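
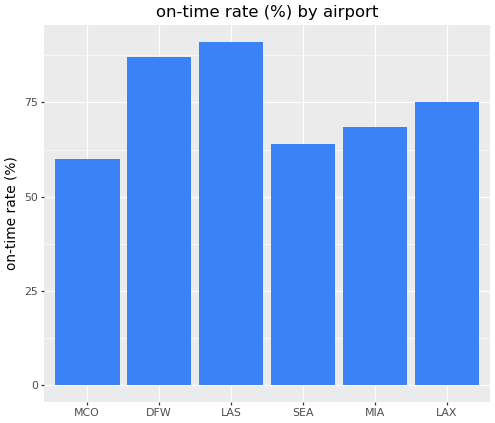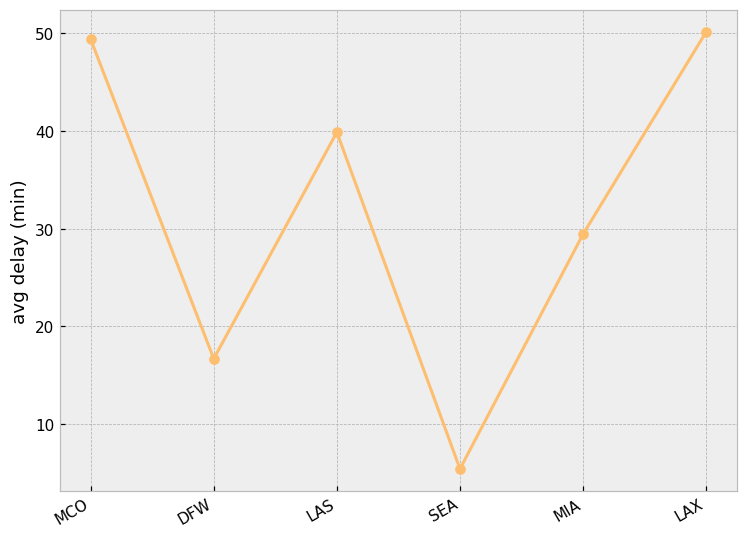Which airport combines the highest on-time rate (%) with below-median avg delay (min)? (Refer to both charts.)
DFW

Chart 2 median avg delay (min) ≈ 35; below-median airports: DFW, SEA, MIA. Among those, DFW has the highest on-time rate (%) (≈ 90).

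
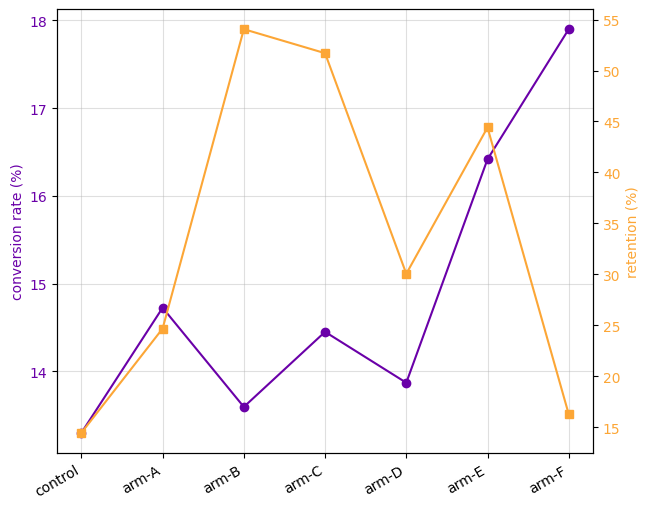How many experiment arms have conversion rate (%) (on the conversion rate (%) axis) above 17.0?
Above 17.0: arm-F.

1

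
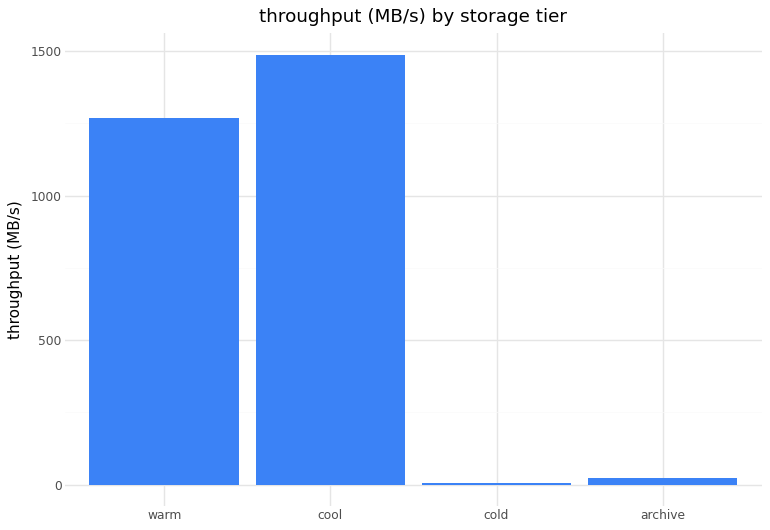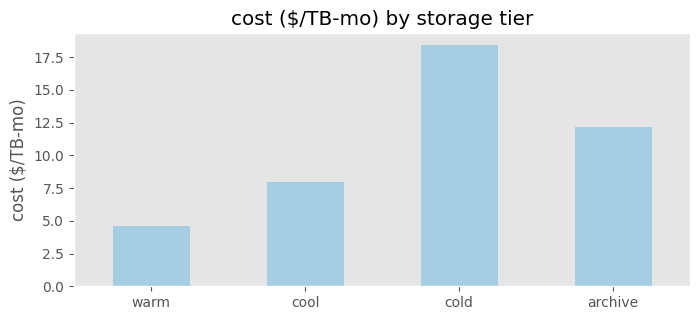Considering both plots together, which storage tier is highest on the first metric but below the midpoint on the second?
Chart 2 median cost ($/TB-mo) ≈ 10; below-median storage tiers: warm, cool. Among those, cool has the highest throughput (MB/s) (≈ 1400).

cool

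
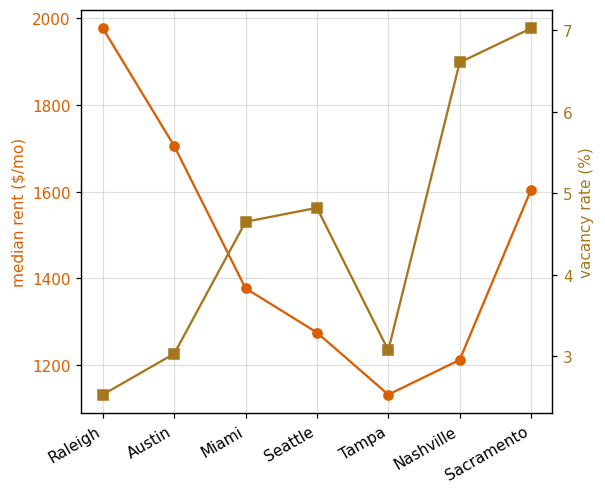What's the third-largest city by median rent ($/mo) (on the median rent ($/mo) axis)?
Sacramento

Top 4 (on the median rent ($/mo) axis): Raleigh ≈ 2000, Austin ≈ 1700, Sacramento ≈ 1600, Miami ≈ 1400.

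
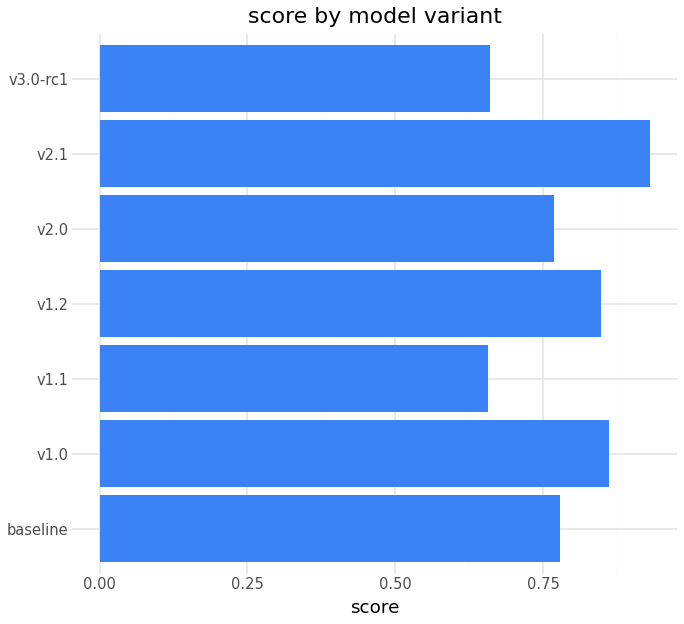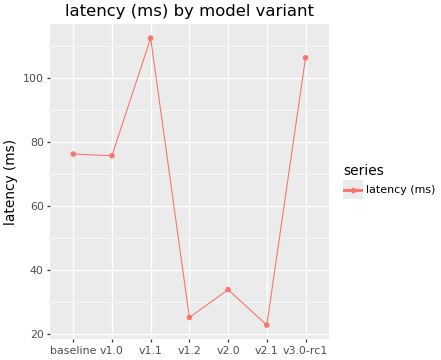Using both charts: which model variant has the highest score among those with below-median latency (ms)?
v2.1

Chart 2 median latency (ms) ≈ 80; below-median model variants: v1.2, v2.0, v2.1. Among those, v2.1 has the highest score (≈ 0.9).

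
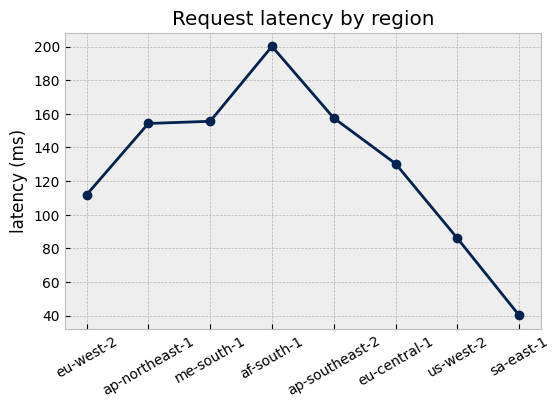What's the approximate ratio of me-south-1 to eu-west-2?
me-south-1 ≈ 160, eu-west-2 ≈ 120; 160/120 ≈ 1.33.

≈ 1.33×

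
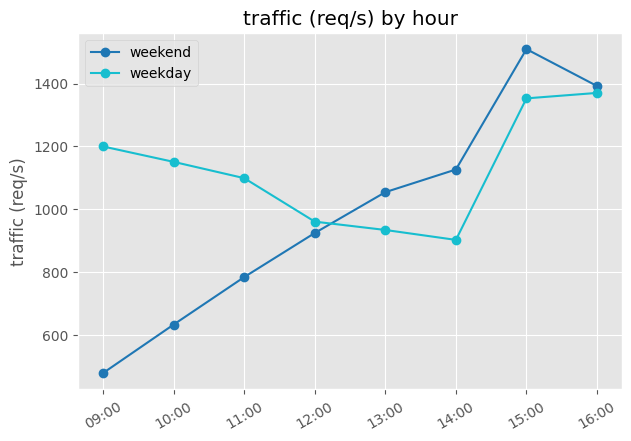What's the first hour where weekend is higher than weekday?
12:00: weekend ≈ 900 vs weekday ≈ 1000 (not yet); 13:00: weekend ≈ 1100 vs weekday ≈ 900 (first crossover).

13:00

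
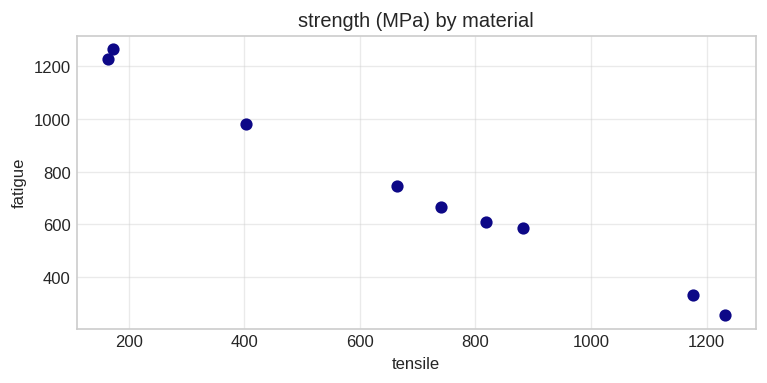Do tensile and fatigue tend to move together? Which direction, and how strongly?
negative, strong

Points are negatively correlated; strong (|r| ≈ 1.0).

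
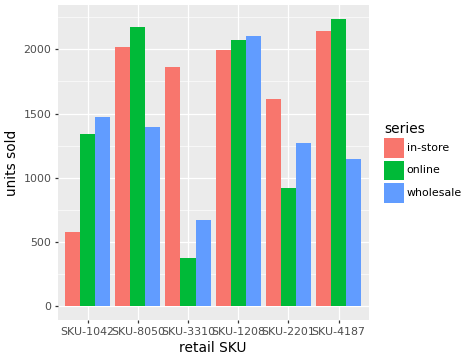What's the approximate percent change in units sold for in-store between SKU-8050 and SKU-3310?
SKU-8050 ≈ 2000, SKU-3310 ≈ 1800; (1800 − 2000) / 2000 ≈ -10%.

≈ -10%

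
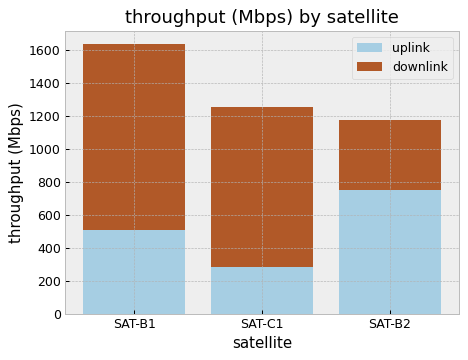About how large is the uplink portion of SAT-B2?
uplink top ≈ 800, bottom ≈ 0; segment ≈ 800.

≈ 800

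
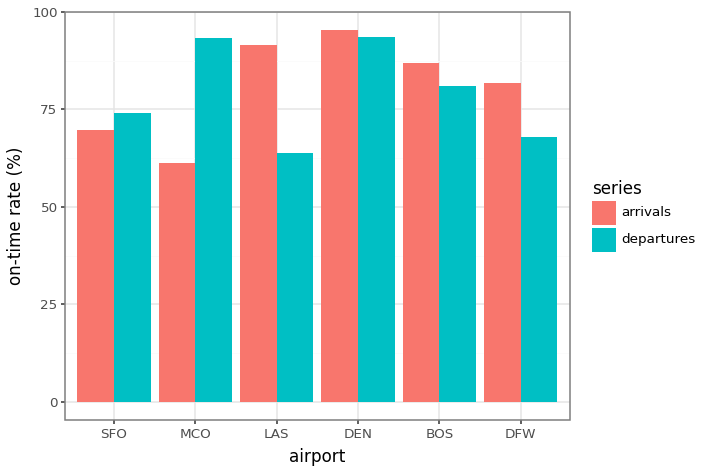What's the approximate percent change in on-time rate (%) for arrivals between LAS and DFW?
≈ -11.1%

LAS ≈ 90, DFW ≈ 80; (80 − 90) / 90 ≈ -11.1%.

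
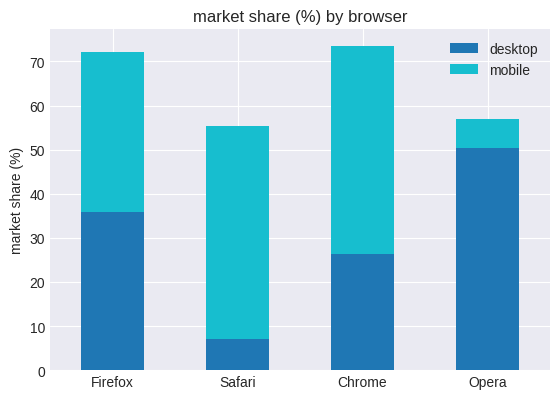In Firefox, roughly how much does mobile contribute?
mobile top ≈ 70, bottom ≈ 40; segment ≈ 30.

≈ 30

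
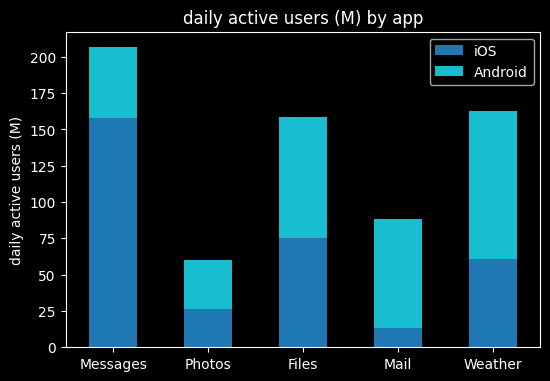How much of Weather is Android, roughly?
≈ 100

Android top ≈ 160, bottom ≈ 60; segment ≈ 100.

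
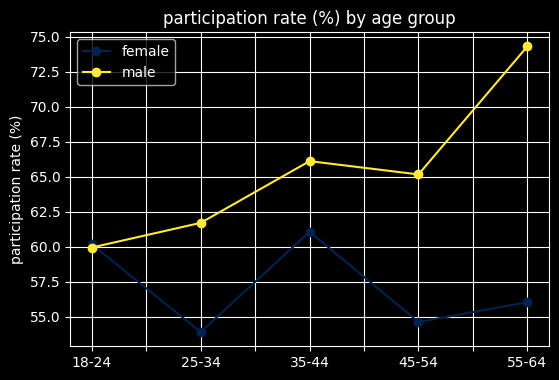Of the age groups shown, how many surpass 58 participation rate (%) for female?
2

Above 58: 18-24, 35-44.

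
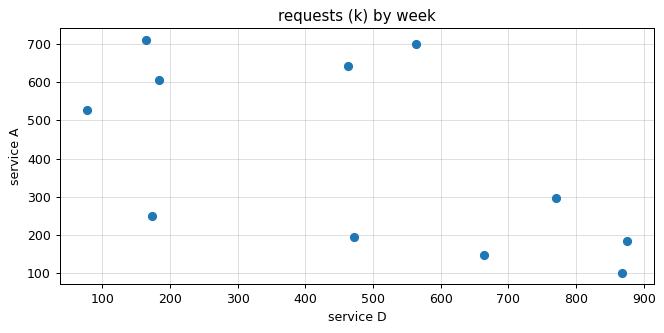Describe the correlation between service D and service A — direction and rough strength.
negative, moderate

Points are negatively correlated; moderate (|r| ≈ 0.6).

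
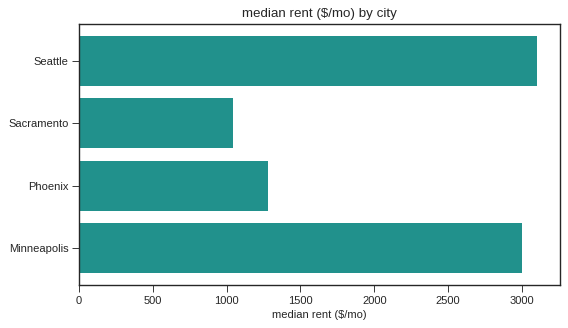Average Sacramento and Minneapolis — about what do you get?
(1000 + 3000) / 2 ≈ 2000.

≈ 2000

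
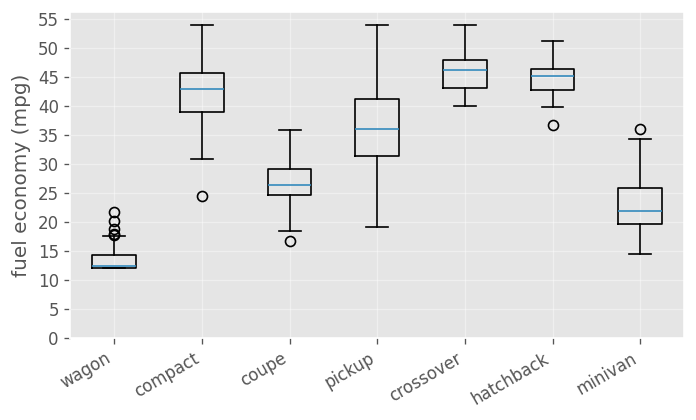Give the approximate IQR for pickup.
Q3 ≈ 40, Q1 ≈ 30; IQR ≈ 10.

≈ 10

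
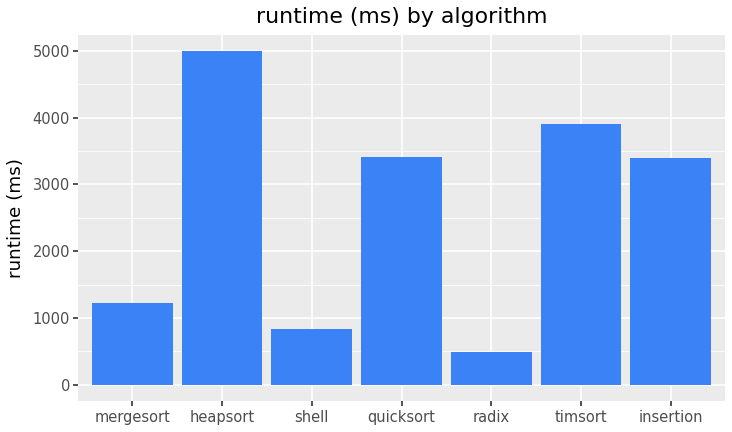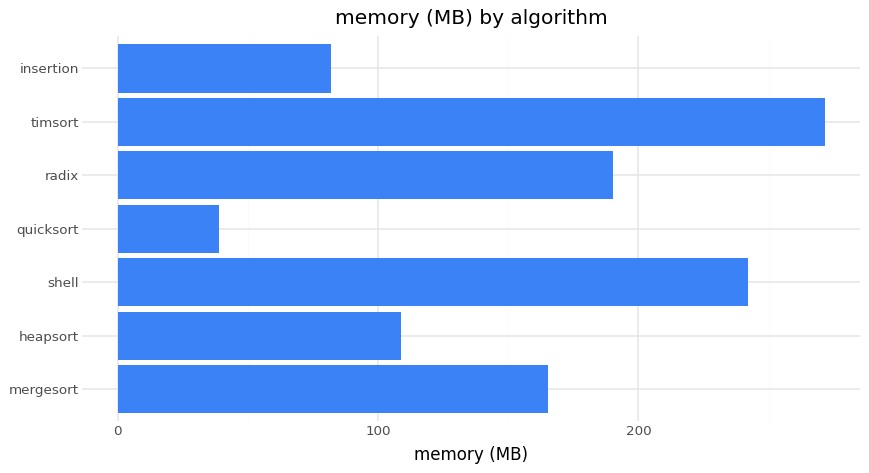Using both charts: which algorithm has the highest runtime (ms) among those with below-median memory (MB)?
heapsort

Chart 2 median memory (MB) ≈ 175; below-median algorithms: heapsort, quicksort, insertion. Among those, heapsort has the highest runtime (ms) (≈ 5000).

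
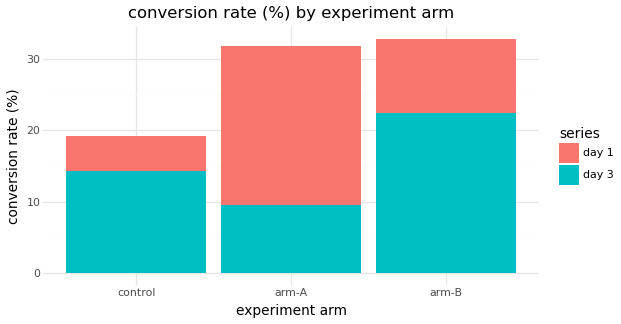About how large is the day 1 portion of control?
day 1 top ≈ 20, bottom ≈ 15; segment ≈ 5.

≈ 5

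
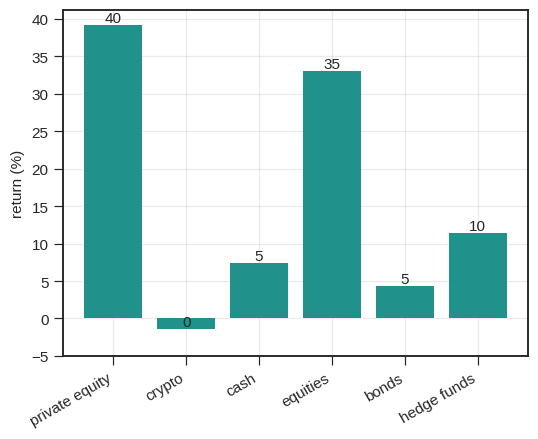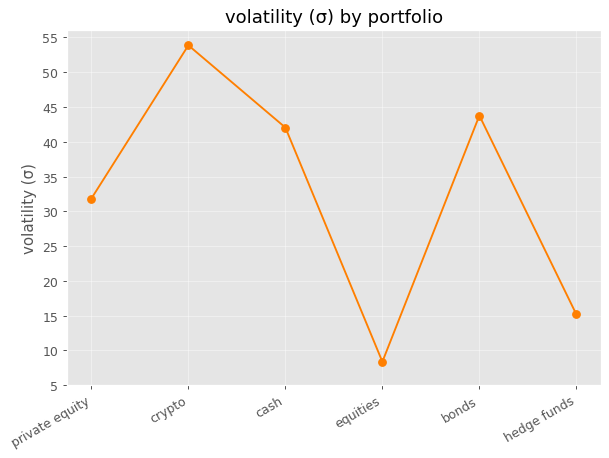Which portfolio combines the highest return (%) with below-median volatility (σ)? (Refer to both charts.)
private equity

Chart 2 median volatility (σ) ≈ 35; below-median portfolios: private equity, equities, hedge funds. Among those, private equity has the highest return (%) (≈ 40).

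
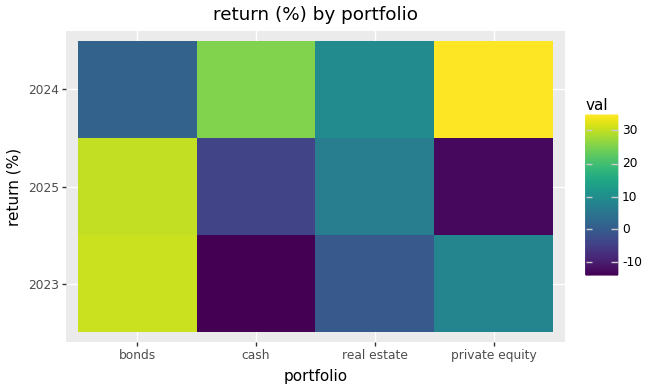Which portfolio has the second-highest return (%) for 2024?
cash

Top 3 for 2024: private equity ≈ 35, cash ≈ 25, real estate ≈ 10.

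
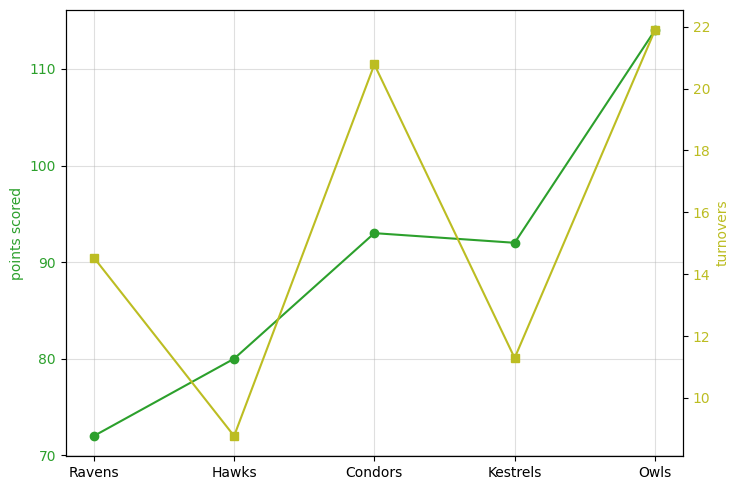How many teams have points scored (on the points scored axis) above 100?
Above 100: Owls.

1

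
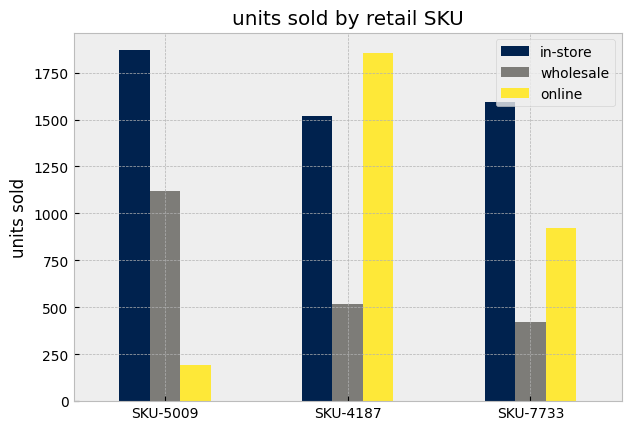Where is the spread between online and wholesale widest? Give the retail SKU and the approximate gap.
SKU-4187: online ≈ 1800, wholesale ≈ 600 → gap ≈ 1200. Next-largest (SKU-5009) is only ≈ 1000.

SKU-4187, ≈ 1200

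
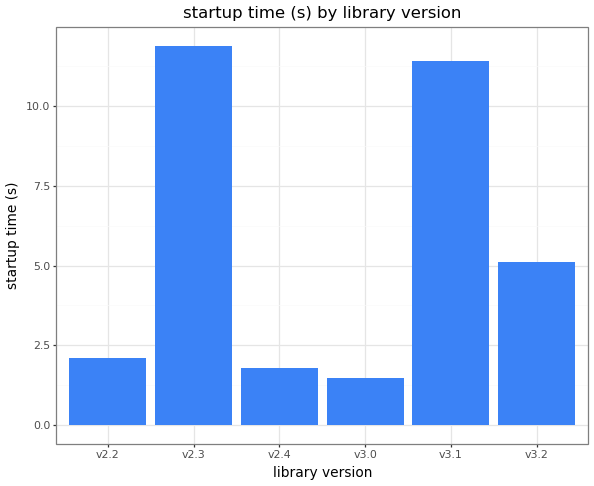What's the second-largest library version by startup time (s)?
v3.1

Top 3: v2.3 ≈ 12, v3.1 ≈ 11, v3.2 ≈ 5.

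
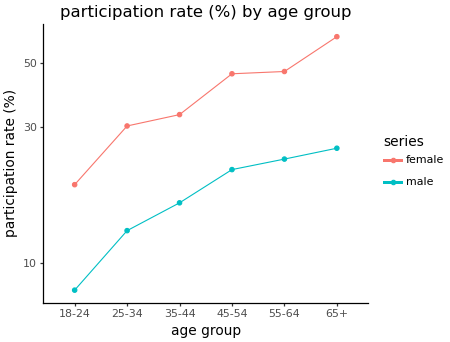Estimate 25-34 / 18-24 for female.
25-34 ≈ 30, 18-24 ≈ 20; 30/20 ≈ 1.5.

≈ 1.5×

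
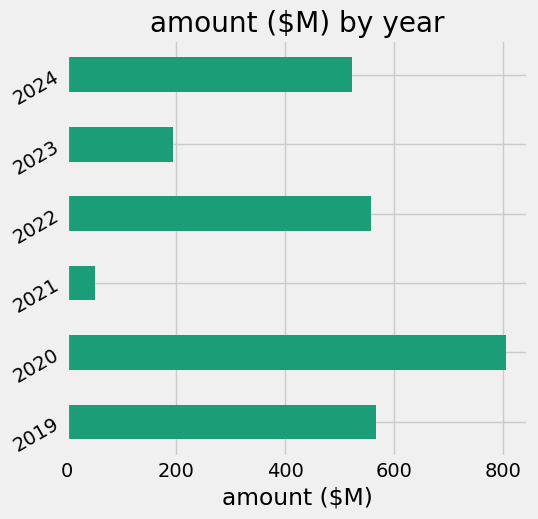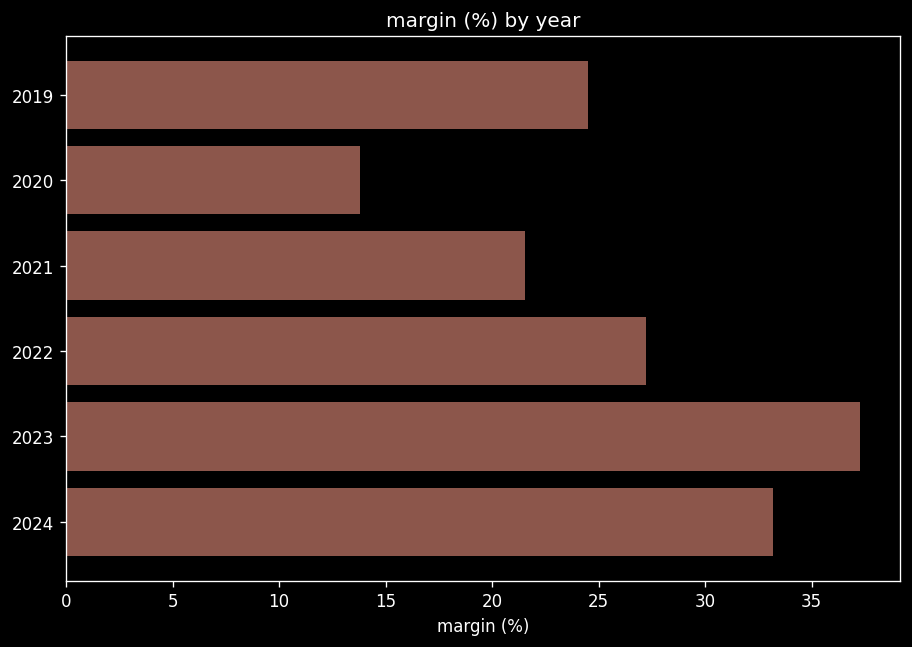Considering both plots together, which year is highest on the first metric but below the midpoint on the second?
2020

Chart 2 median margin (%) ≈ 25; below-median years: 2019, 2020, 2021. Among those, 2020 has the highest amount ($M) (≈ 800).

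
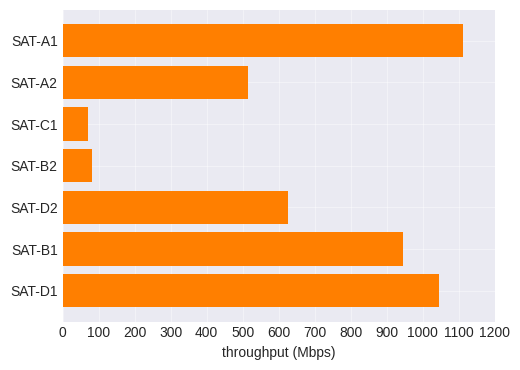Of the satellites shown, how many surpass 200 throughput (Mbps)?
5

Above 200: SAT-A1, SAT-A2, SAT-D2, SAT-B1, SAT-D1.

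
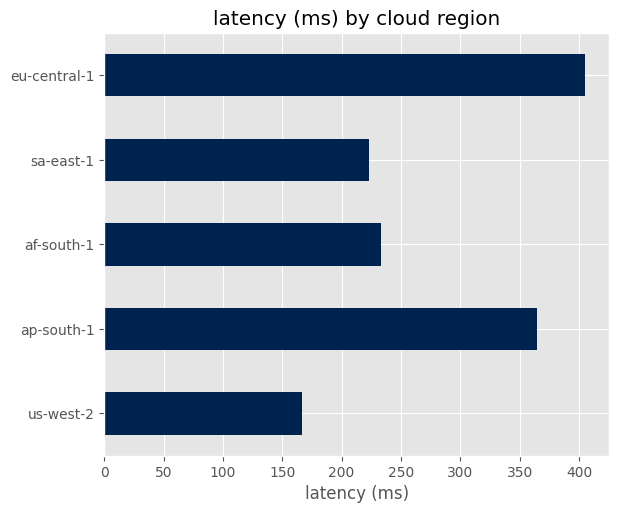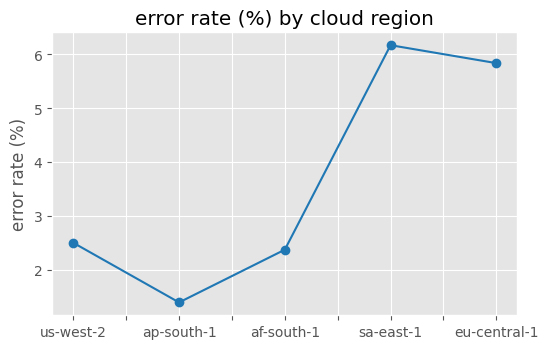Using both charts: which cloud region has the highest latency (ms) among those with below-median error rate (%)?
Chart 2 median error rate (%) ≈ 2; below-median cloud regions: ap-south-1, af-south-1. Among those, ap-south-1 has the highest latency (ms) (≈ 350).

ap-south-1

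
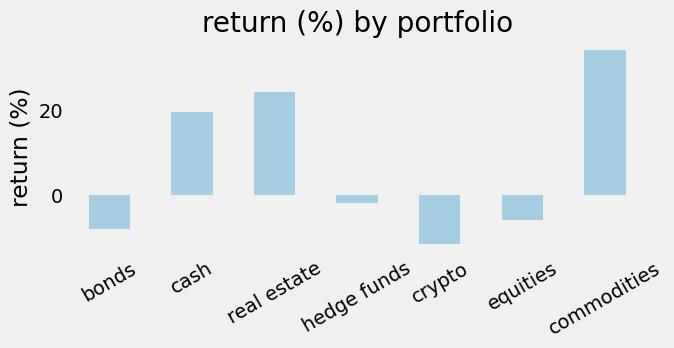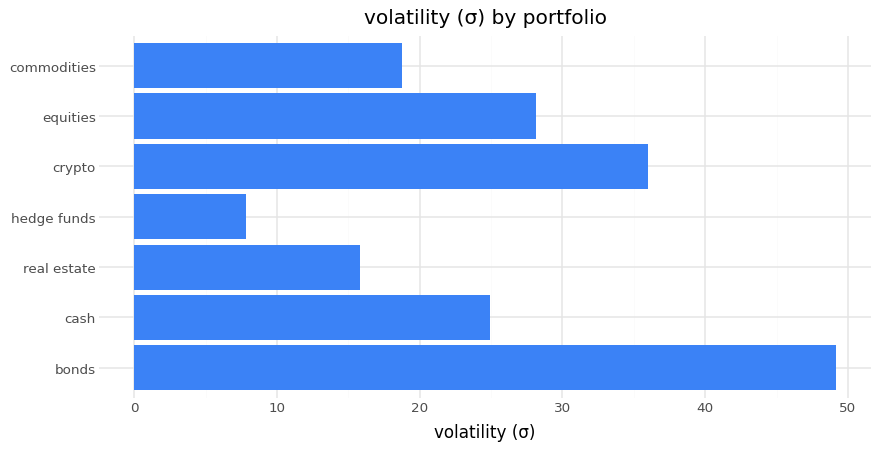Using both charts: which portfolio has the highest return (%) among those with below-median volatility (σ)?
commodities

Chart 2 median volatility (σ) ≈ 25; below-median portfolios: real estate, hedge funds, commodities. Among those, commodities has the highest return (%) (≈ 35).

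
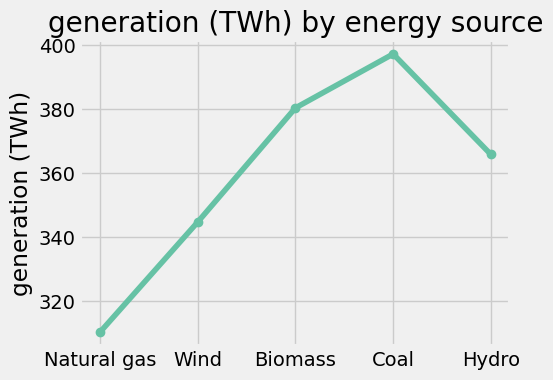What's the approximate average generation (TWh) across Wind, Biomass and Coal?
(340 + 380 + 400) / 3 ≈ 373.

≈ 373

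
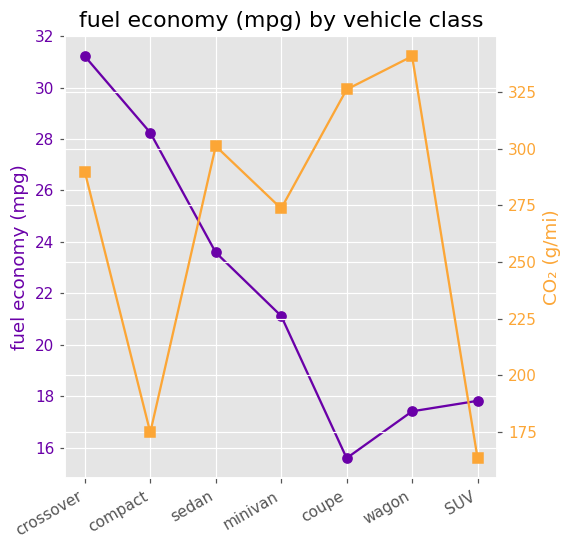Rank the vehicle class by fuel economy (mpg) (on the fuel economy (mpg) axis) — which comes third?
Top 4 (on the fuel economy (mpg) axis): crossover ≈ 32, compact ≈ 28, sedan ≈ 24, minivan ≈ 22.

sedan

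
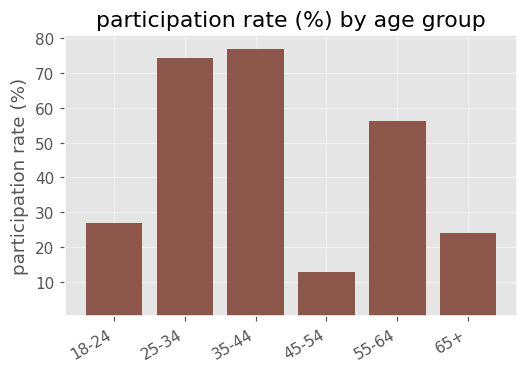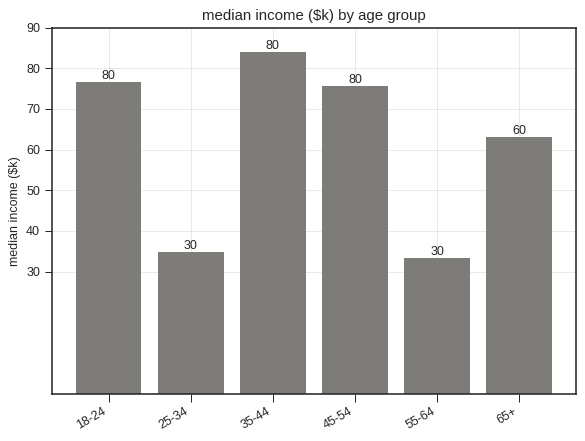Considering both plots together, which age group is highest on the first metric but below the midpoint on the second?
25-34

Chart 2 median median income ($k) ≈ 70; below-median age groups: 25-34, 55-64, 65+. Among those, 25-34 has the highest participation rate (%) (≈ 70).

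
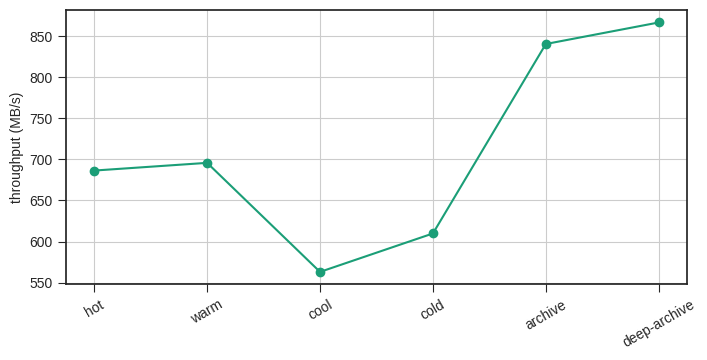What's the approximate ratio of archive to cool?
≈ 1.55×

archive ≈ 850, cool ≈ 550; 850/550 ≈ 1.55.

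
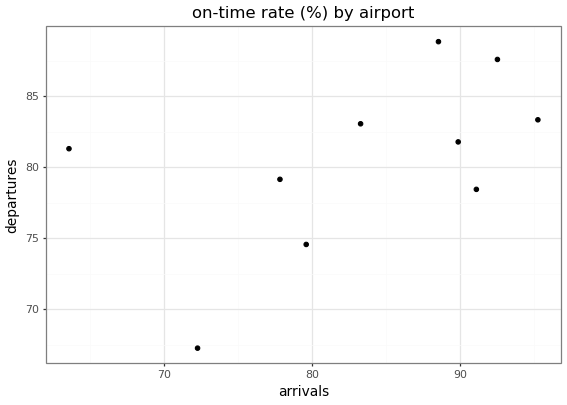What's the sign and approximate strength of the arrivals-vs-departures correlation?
positive, moderate

Points are positively correlated; moderate (|r| ≈ 0.5).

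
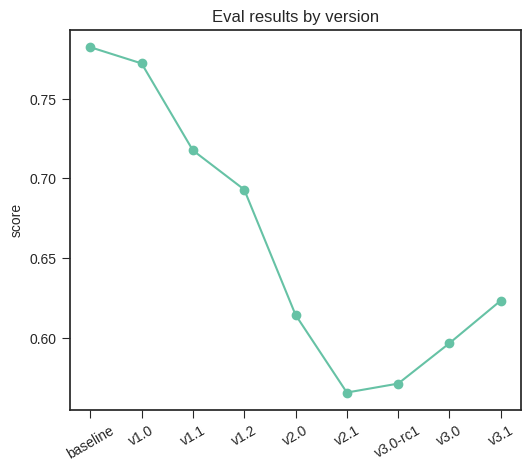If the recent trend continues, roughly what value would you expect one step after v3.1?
Last three: 0.58, 0.60, 0.62 → slope ≈ 0.02/step → next ≈ 0.64.

≈ 0.64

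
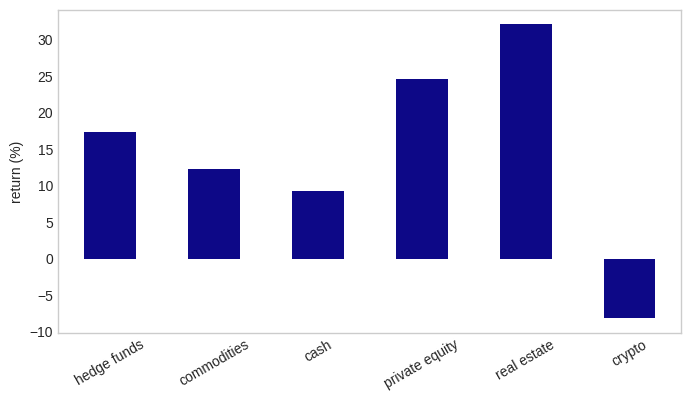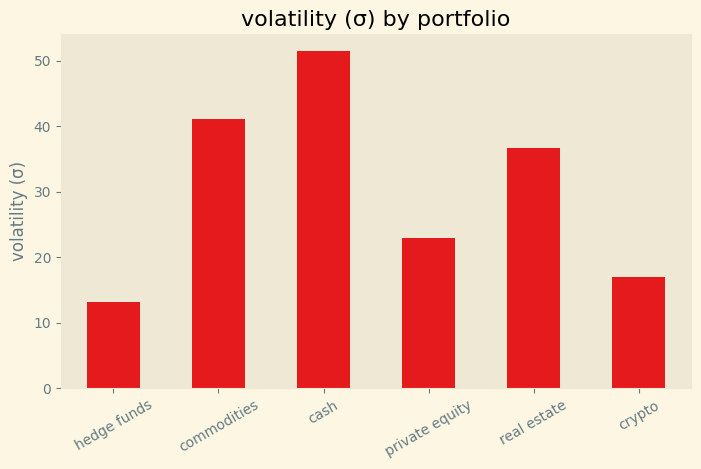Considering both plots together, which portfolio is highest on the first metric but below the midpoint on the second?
Chart 2 median volatility (σ) ≈ 30; below-median portfolios: hedge funds, private equity, crypto. Among those, private equity has the highest return (%) (≈ 25).

private equity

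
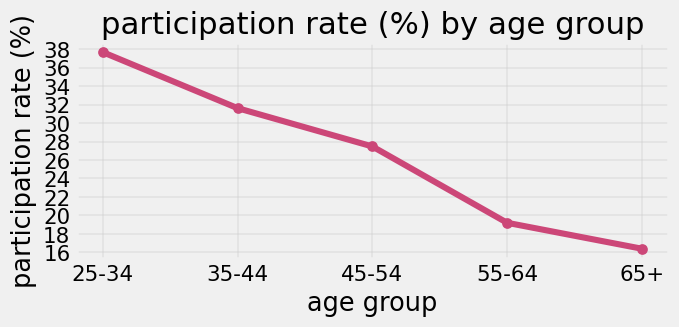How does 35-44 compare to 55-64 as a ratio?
≈ 1.6×

35-44 ≈ 32, 55-64 ≈ 20; 32/20 ≈ 1.6.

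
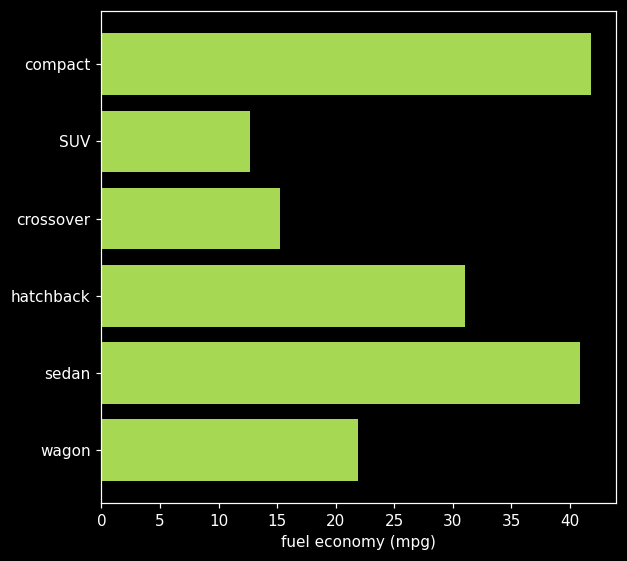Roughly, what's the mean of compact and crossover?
≈ 28

(40 + 15) / 2 ≈ 28.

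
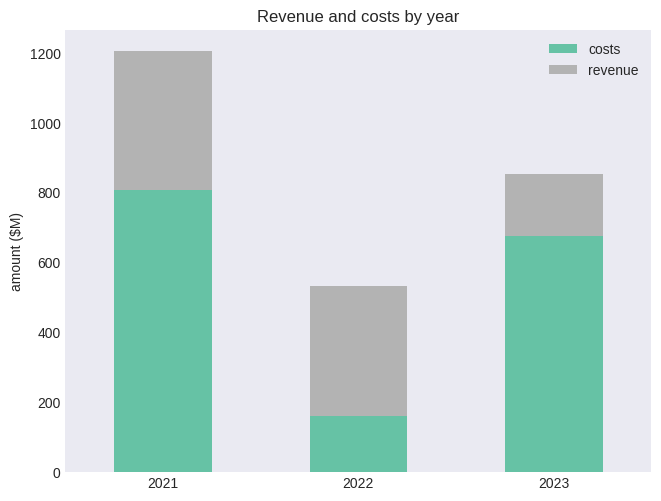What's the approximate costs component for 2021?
≈ 800

costs top ≈ 800, bottom ≈ 0; segment ≈ 800.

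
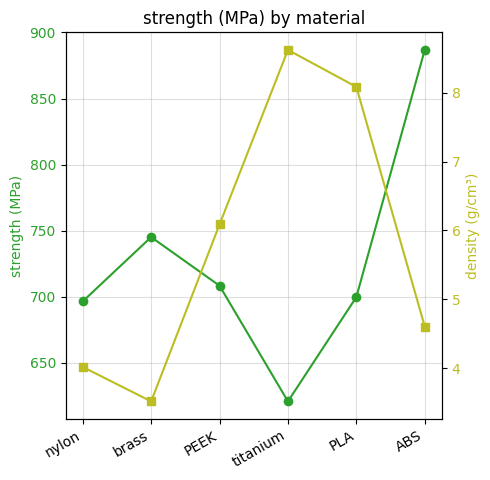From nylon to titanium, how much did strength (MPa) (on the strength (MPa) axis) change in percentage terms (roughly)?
nylon ≈ 700, titanium ≈ 625; (625 − 700) / 700 ≈ -10.7%.

≈ -10.7%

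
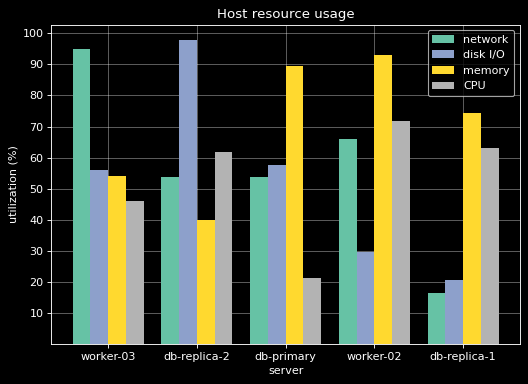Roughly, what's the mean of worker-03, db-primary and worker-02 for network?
≈ 73

(100 + 50 + 70) / 3 ≈ 73.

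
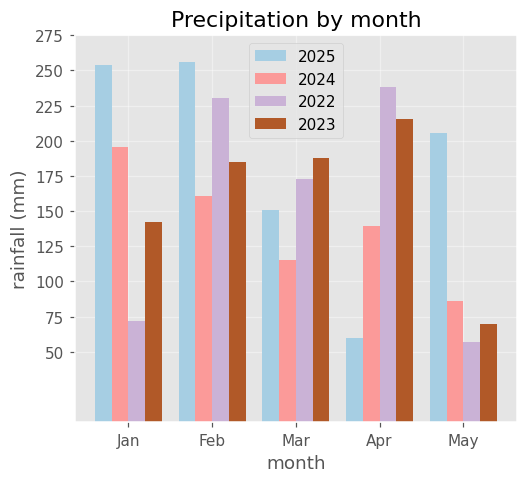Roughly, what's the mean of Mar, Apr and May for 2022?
(175 + 250 + 50) / 3 ≈ 158.

≈ 158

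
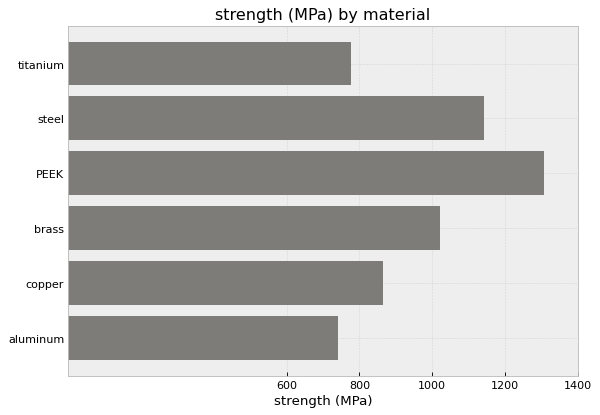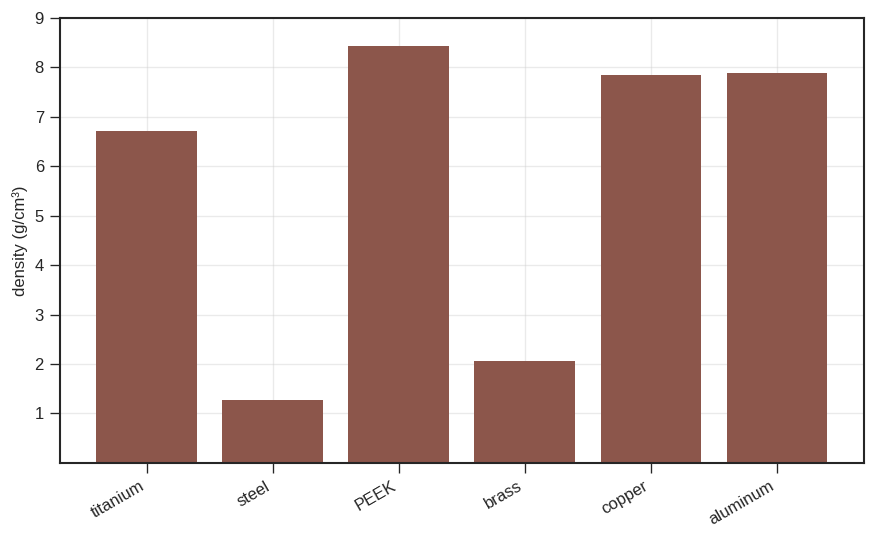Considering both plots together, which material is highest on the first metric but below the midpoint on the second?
steel

Chart 2 median density (g/cm³) ≈ 7; below-median materials: titanium, steel, brass. Among those, steel has the highest strength (MPa) (≈ 1200).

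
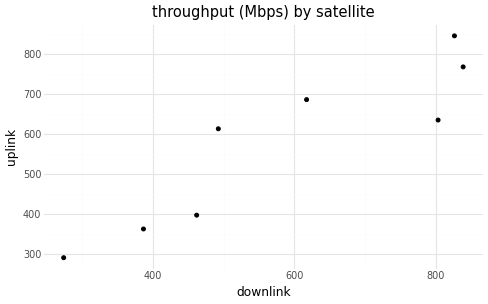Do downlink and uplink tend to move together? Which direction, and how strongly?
positive, strong

Points are positively correlated; strong (|r| ≈ 0.9).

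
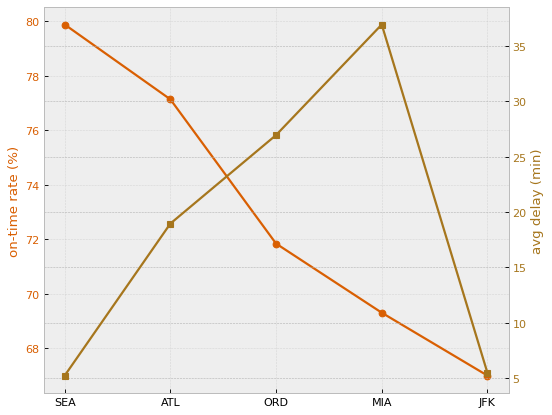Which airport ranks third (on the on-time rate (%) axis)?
Top 4 (on the on-time rate (%) axis): SEA ≈ 80, ATL ≈ 78, ORD ≈ 72, MIA ≈ 70.

ORD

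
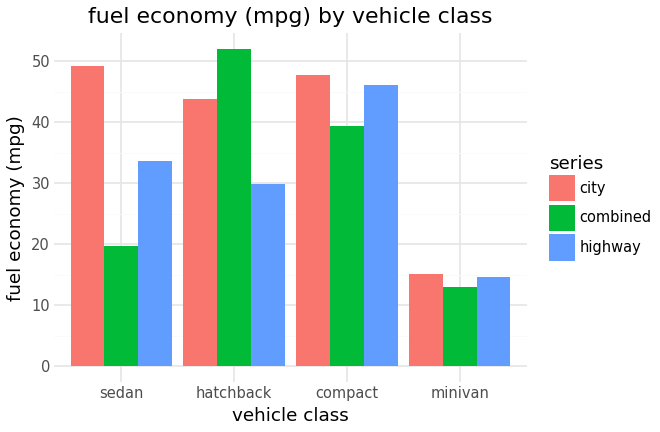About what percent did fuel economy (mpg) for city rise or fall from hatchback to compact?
≈ +11.1%

hatchback ≈ 45, compact ≈ 50; (50 − 45) / 45 ≈ +11.1%.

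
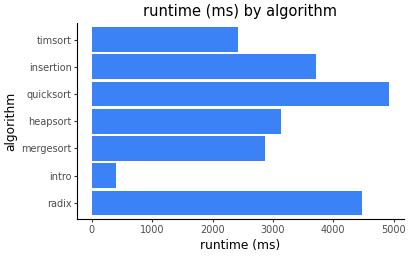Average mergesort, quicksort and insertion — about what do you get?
(3000 + 5000 + 3500) / 3 ≈ 3833.

≈ 3833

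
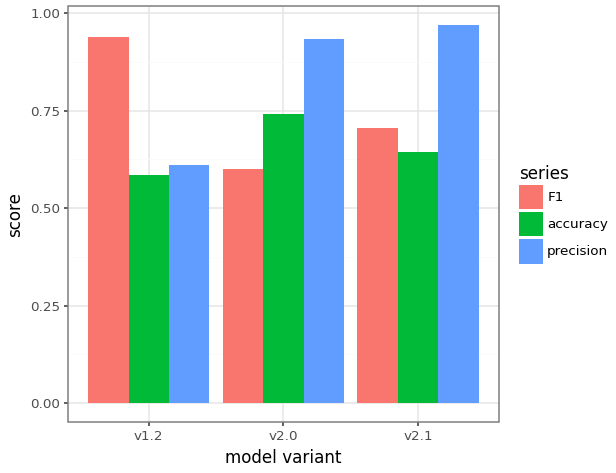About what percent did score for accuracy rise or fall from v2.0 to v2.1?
≈ -14.3%

v2.0 ≈ 0.7, v2.1 ≈ 0.6; (0.6 − 0.7) / 0.7 ≈ -14.3%.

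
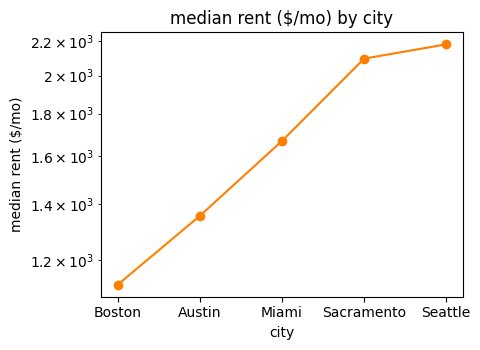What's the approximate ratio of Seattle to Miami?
≈ 1.29×

Seattle ≈ 2200, Miami ≈ 1700; 2200/1700 ≈ 1.29.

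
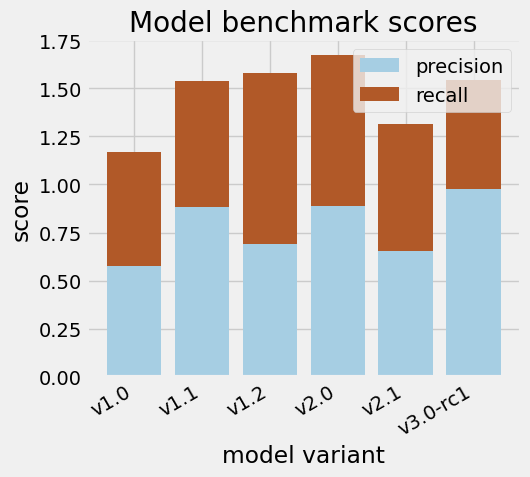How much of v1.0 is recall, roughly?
≈ 0.6

recall top ≈ 1.2, bottom ≈ 0.6; segment ≈ 0.6.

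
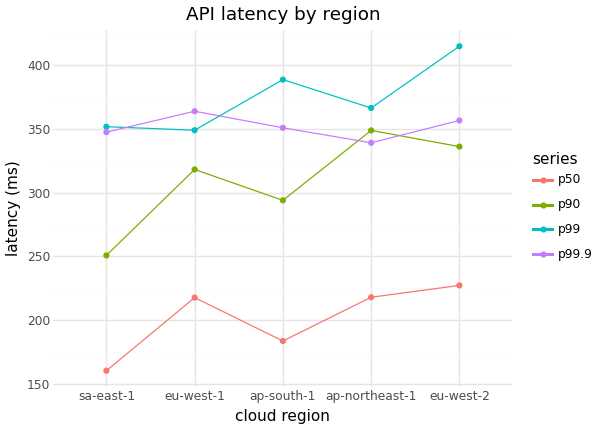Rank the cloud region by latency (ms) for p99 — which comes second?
Top 3 for p99: eu-west-2 ≈ 425, ap-south-1 ≈ 400, ap-northeast-1 ≈ 375.

ap-south-1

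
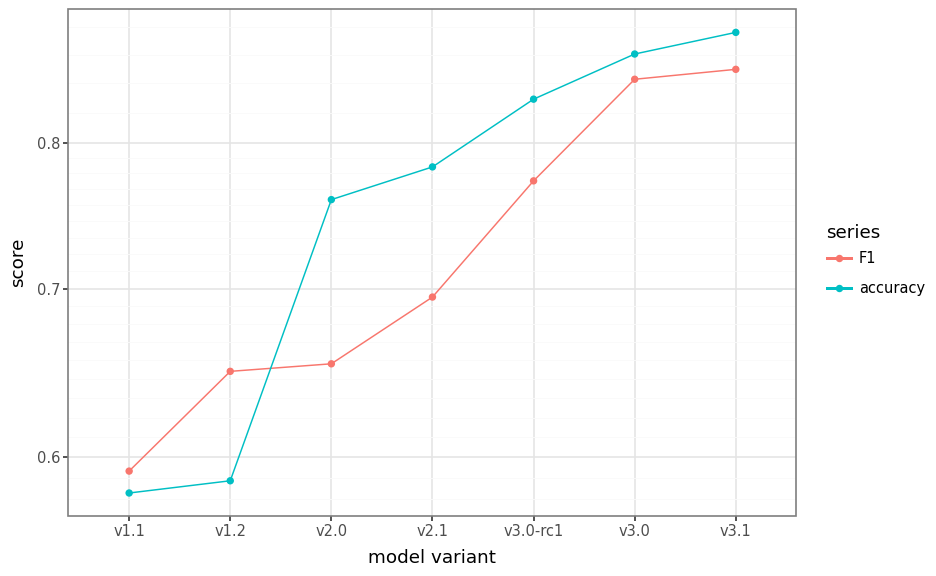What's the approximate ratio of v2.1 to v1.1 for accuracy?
v2.1 ≈ 0.80, v1.1 ≈ 0.60; 0.80/0.60 ≈ 1.33.

≈ 1.33×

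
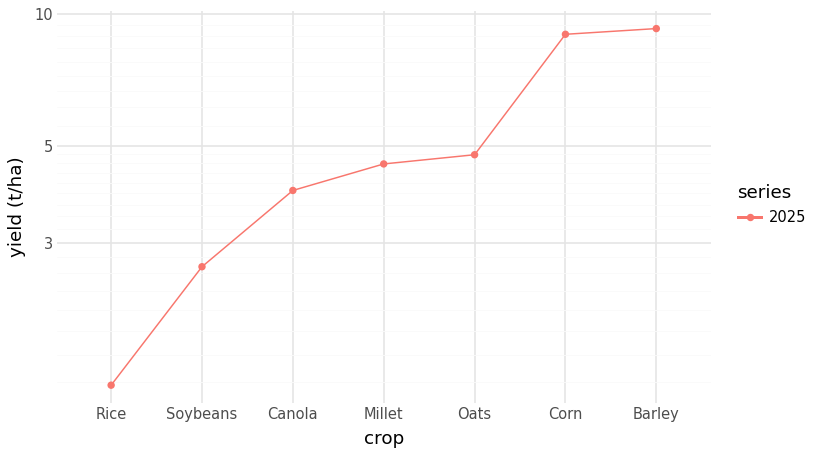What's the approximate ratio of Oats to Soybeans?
≈ 1.67×

Oats ≈ 5, Soybeans ≈ 3; 5/3 ≈ 1.67.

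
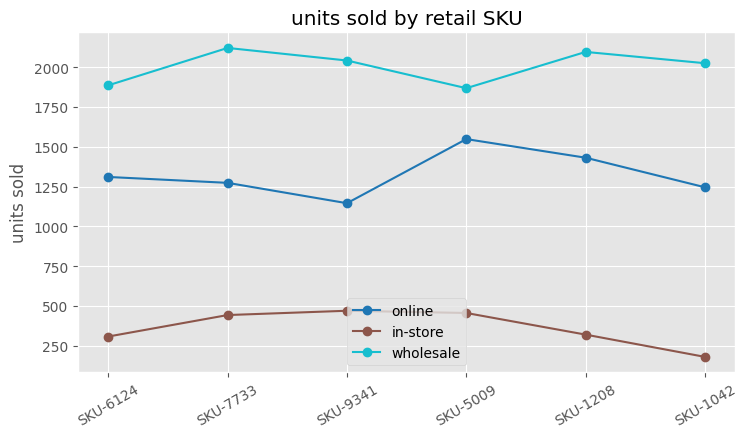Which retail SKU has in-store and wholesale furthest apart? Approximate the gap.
SKU-1042, ≈ 1800

SKU-1042: in-store ≈ 200, wholesale ≈ 2000 → gap ≈ 1800. Next-largest (SKU-1208) is only ≈ 1600.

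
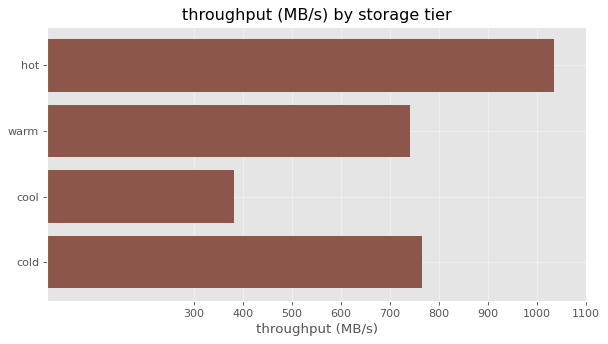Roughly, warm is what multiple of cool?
warm ≈ 700, cool ≈ 400; 700/400 ≈ 1.75.

≈ 1.75×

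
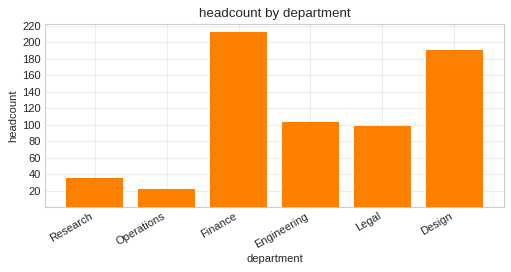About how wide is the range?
≈ 200

Max Finance ≈ 220, min Operations ≈ 20; range ≈ 200.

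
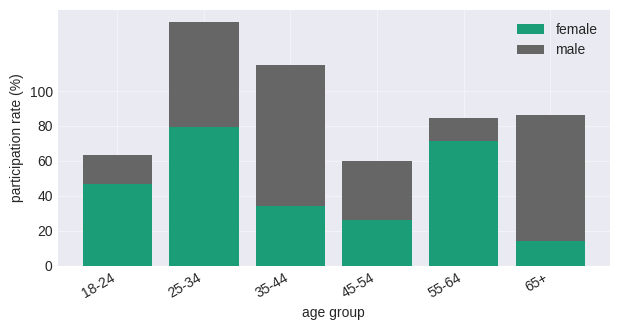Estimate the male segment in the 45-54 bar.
male top ≈ 60, bottom ≈ 20; segment ≈ 40.

≈ 40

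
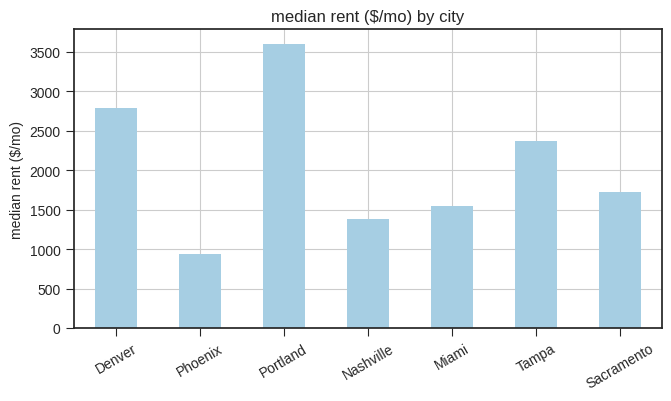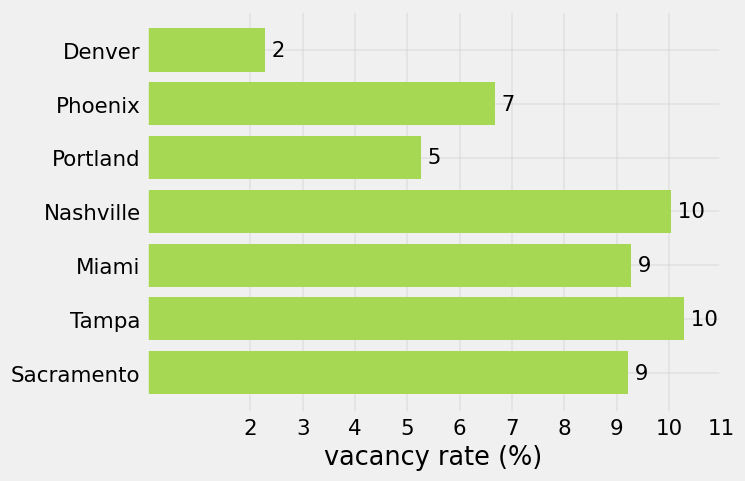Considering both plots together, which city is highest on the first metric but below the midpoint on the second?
Portland

Chart 2 median vacancy rate (%) ≈ 9; below-median cities: Denver, Phoenix, Portland. Among those, Portland has the highest median rent ($/mo) (≈ 3500).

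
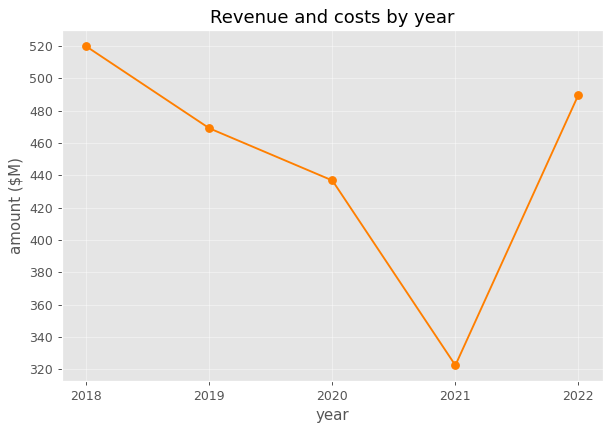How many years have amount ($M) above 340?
Above 340: 2018, 2019, 2020, 2022.

4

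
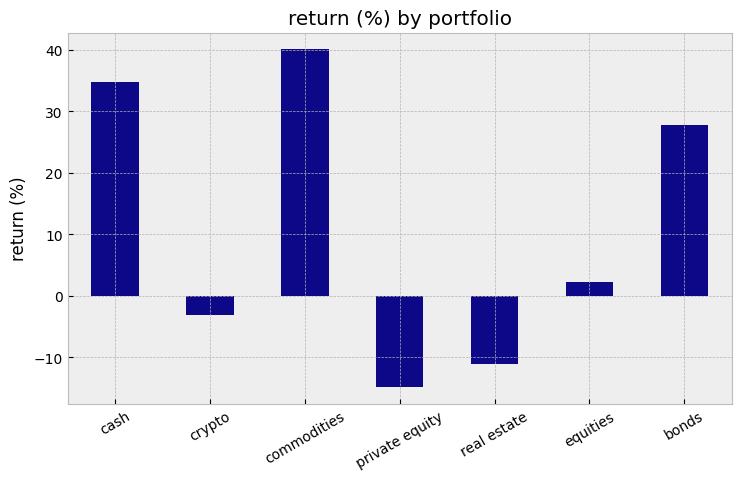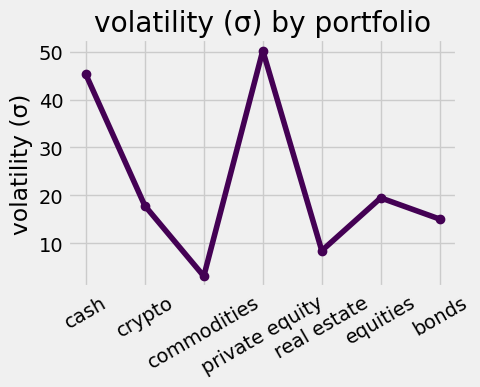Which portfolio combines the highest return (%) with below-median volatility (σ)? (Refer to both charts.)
commodities

Chart 2 median volatility (σ) ≈ 20; below-median portfolios: commodities, real estate, bonds. Among those, commodities has the highest return (%) (≈ 40).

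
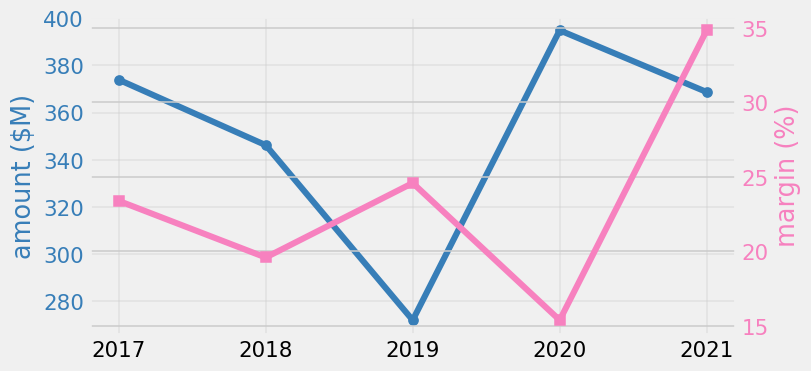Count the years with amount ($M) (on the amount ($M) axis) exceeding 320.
Above 320: 2017, 2018, 2020, 2021.

4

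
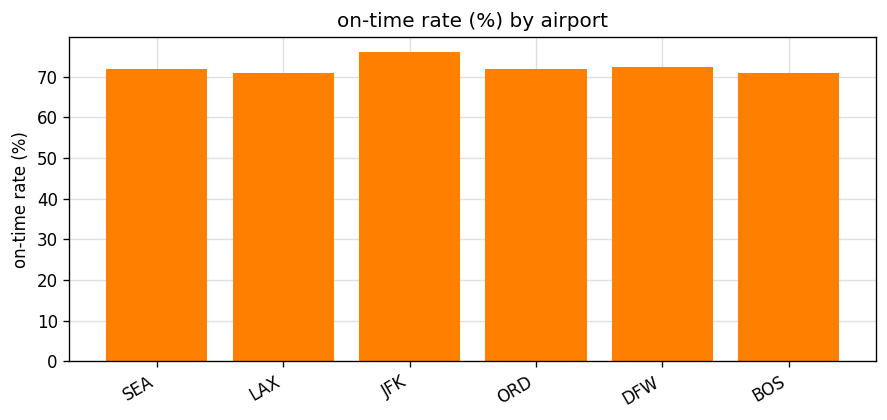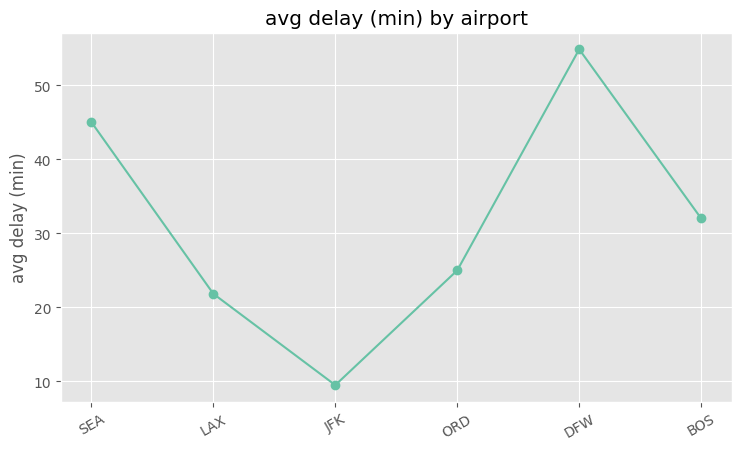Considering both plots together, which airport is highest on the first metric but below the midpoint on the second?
JFK

Chart 2 median avg delay (min) ≈ 30; below-median airports: LAX, JFK, ORD. Among those, JFK has the highest on-time rate (%) (≈ 80).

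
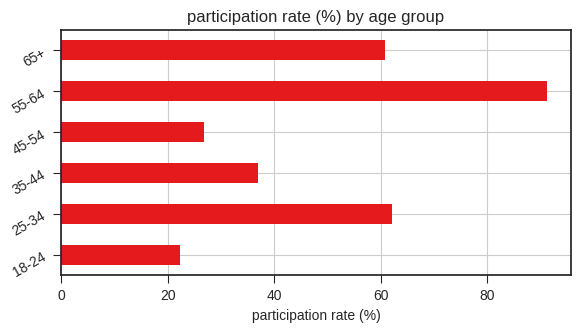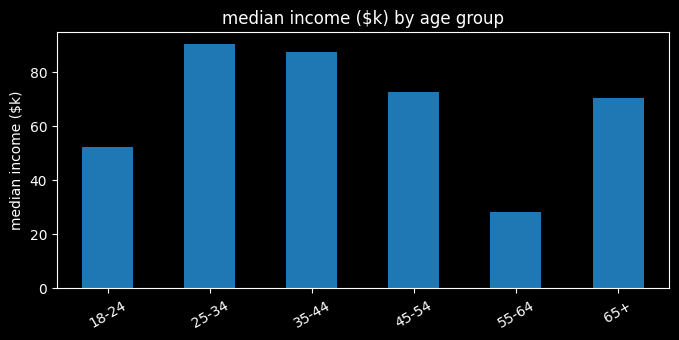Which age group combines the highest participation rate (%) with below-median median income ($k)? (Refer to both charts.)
55-64

Chart 2 median median income ($k) ≈ 70; below-median age groups: 18-24, 55-64, 65+. Among those, 55-64 has the highest participation rate (%) (≈ 90).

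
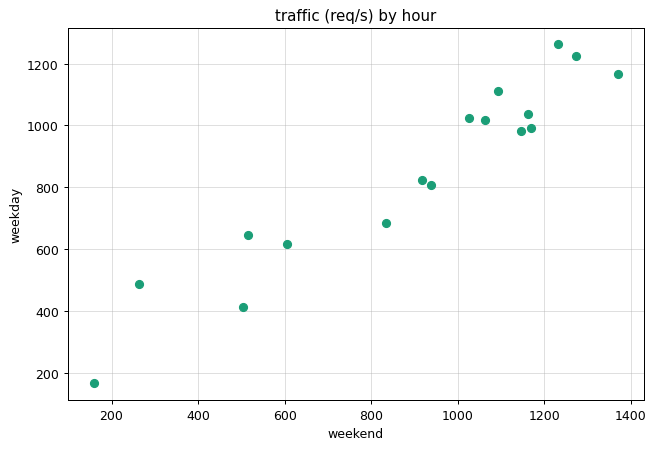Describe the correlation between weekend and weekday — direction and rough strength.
positive, strong

Points are positively correlated; strong (|r| ≈ 1.0).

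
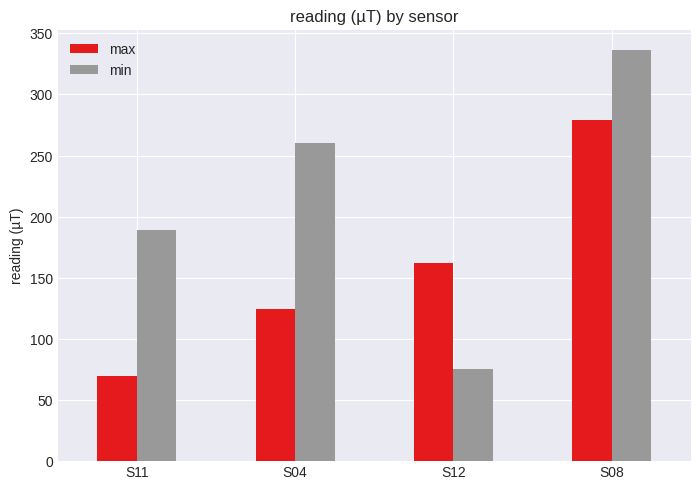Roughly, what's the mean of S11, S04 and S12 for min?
≈ 183

(200 + 250 + 100) / 3 ≈ 183.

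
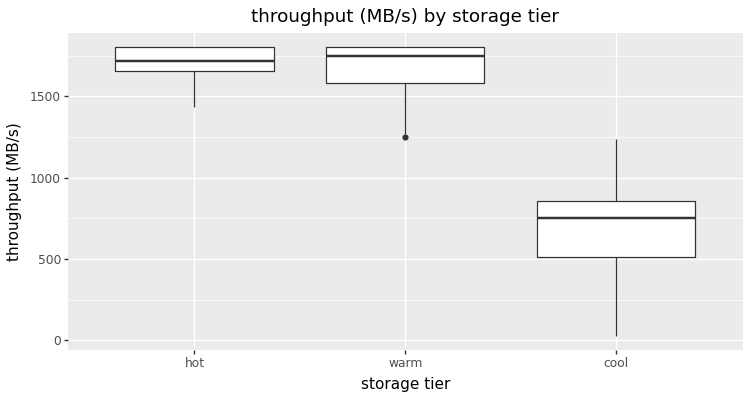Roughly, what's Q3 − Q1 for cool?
≈ 400

Q3 ≈ 900, Q1 ≈ 500; IQR ≈ 400.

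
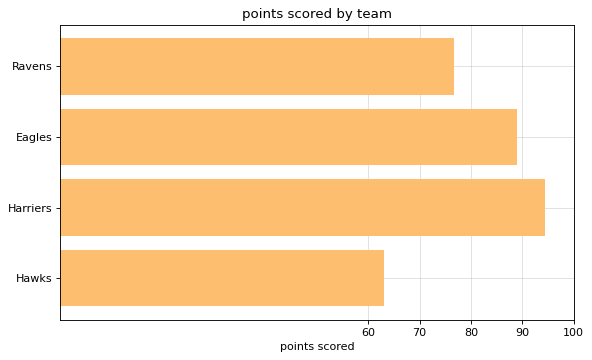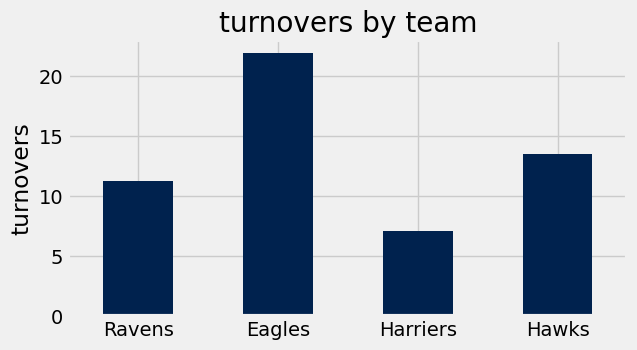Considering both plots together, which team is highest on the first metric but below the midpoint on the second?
Chart 2 median turnovers ≈ 10; below-median teams: Ravens, Harriers. Among those, Harriers has the highest points scored (≈ 90).

Harriers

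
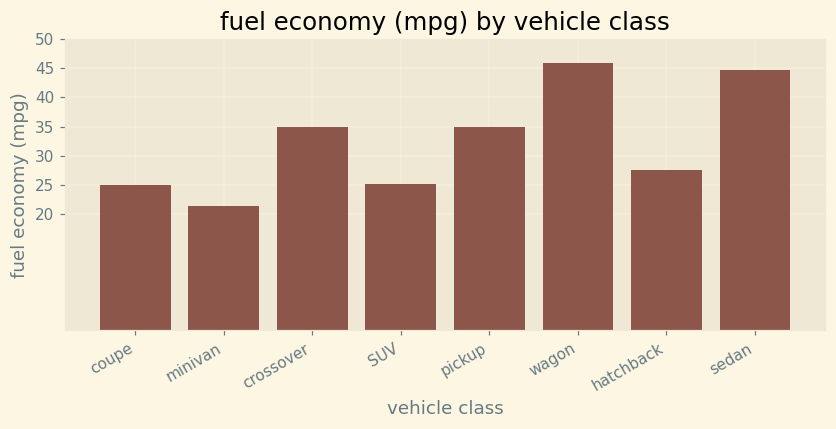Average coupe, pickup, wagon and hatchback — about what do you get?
(25 + 35 + 45 + 30) / 4 ≈ 34.

≈ 34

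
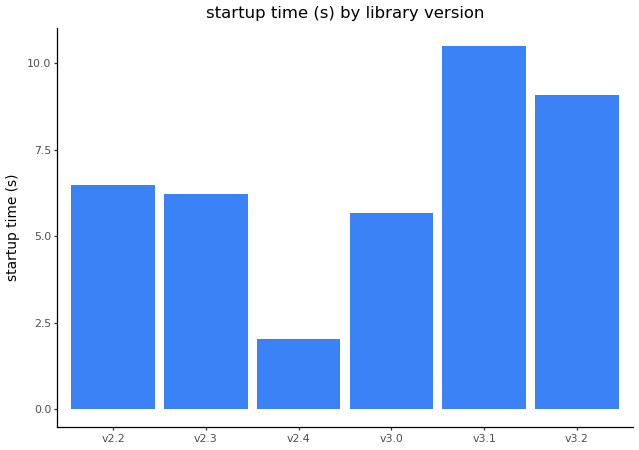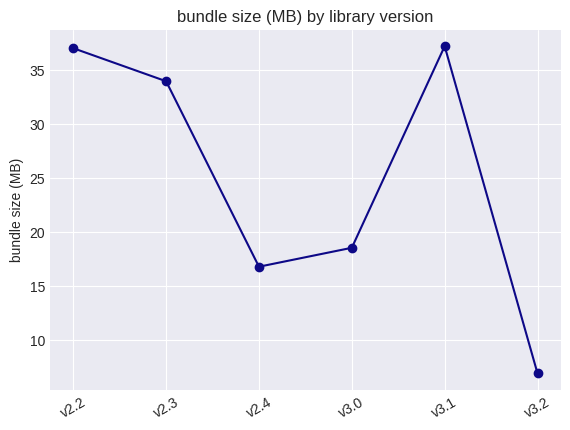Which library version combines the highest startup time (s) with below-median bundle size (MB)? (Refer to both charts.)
Chart 2 median bundle size (MB) ≈ 25; below-median library versions: v2.4, v3.0, v3.2. Among those, v3.2 has the highest startup time (s) (≈ 9).

v3.2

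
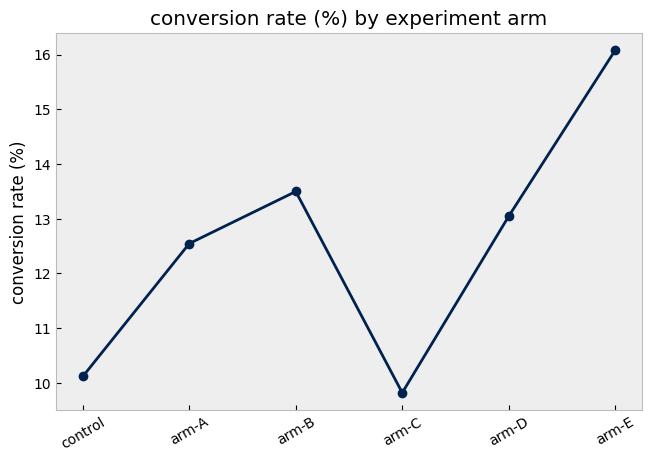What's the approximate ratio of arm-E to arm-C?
≈ 1.6×

arm-E ≈ 16, arm-C ≈ 10; 16/10 ≈ 1.6.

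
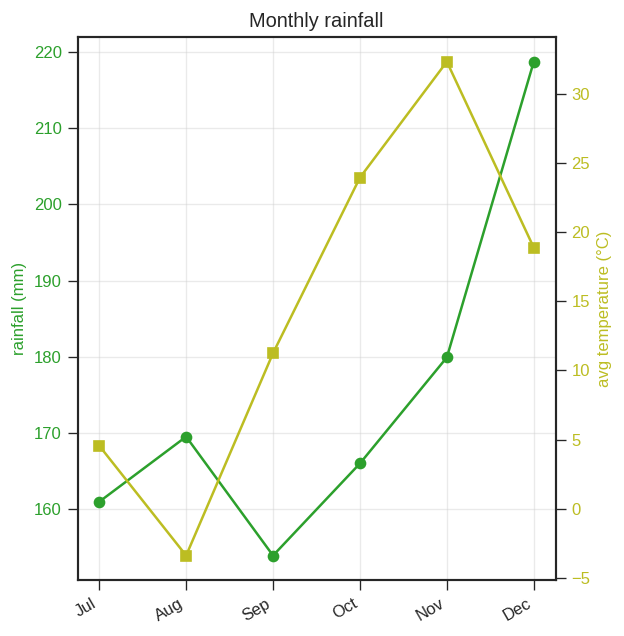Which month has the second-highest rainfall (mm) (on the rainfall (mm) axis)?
Nov

Top 3 (on the rainfall (mm) axis): Dec ≈ 220, Nov ≈ 180, Aug ≈ 170.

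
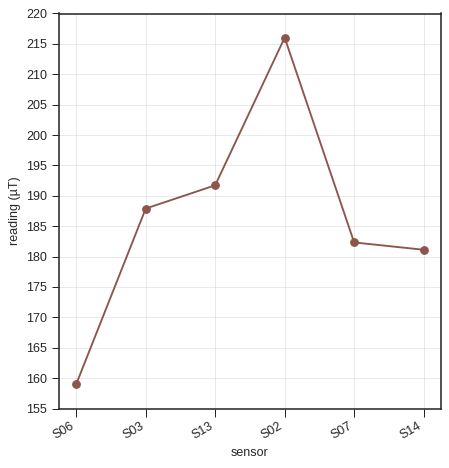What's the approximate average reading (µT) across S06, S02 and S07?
≈ 185

(160 + 215 + 180) / 3 ≈ 185.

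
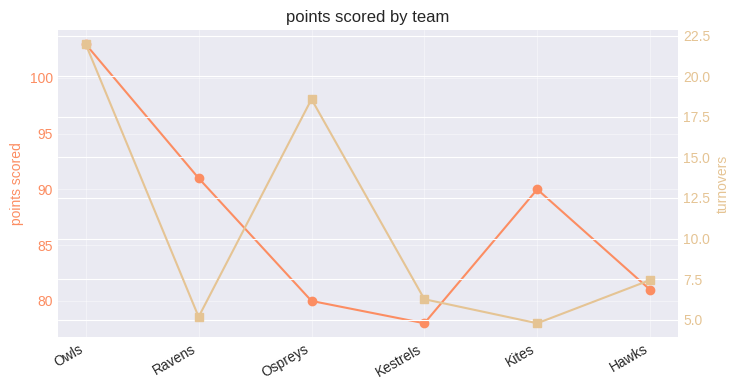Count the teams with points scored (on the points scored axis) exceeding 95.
Above 95: Owls.

1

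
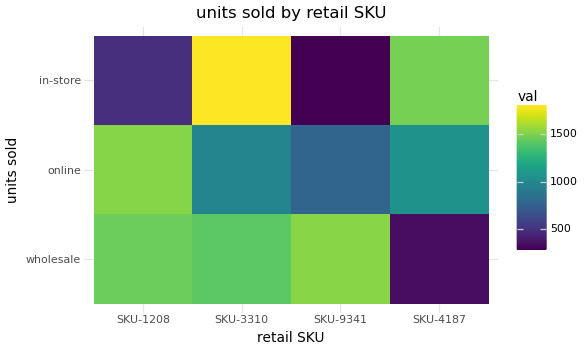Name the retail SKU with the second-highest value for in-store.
SKU-4187

Top 3 for in-store: SKU-3310 ≈ 1800, SKU-4187 ≈ 1400, SKU-1208 ≈ 400.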